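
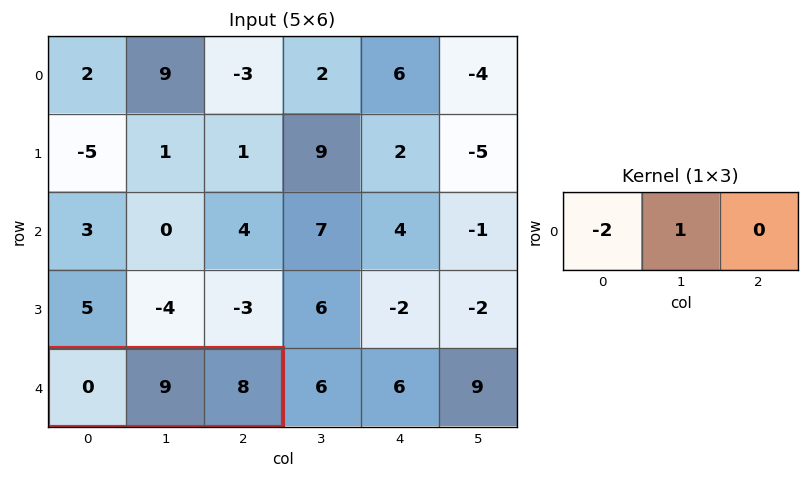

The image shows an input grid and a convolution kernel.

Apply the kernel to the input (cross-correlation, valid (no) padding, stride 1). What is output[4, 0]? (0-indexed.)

The receptive field on the input at this output position is [0 9 8]. Elementwise product with the kernel and sum: 0·-2 + 9·1.

9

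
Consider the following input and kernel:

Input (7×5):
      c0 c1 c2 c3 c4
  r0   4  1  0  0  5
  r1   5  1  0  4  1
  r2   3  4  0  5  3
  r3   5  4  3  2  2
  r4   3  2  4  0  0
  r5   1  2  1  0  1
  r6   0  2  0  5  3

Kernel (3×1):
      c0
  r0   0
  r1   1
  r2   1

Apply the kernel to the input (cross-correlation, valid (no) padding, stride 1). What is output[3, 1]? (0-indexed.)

The receptive field on the input at this output position is [4 / 2 / 2]. Elementwise product with the kernel and sum: 2·1 + 2·1.

4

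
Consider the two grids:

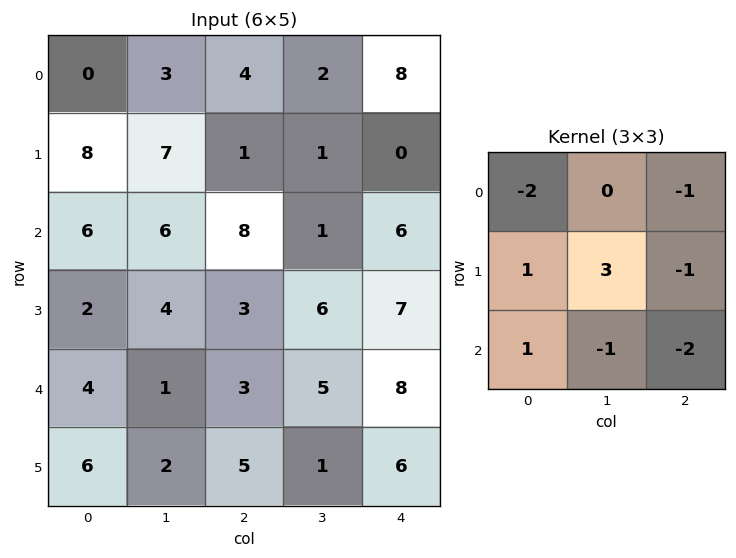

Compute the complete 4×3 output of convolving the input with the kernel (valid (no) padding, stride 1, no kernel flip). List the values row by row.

8 -3 -17
-9 3 -14
-12 -18 -26
-9 -14 -11

Output[0,0]: The receptive field on the input at this output position is [0 3 4 / 8 7 1 / 6 6 8]. Elementwise product with the kernel and sum: 0·-2 + 4·-1 + 8·1 + 7·3 + 1·-1 + 6·1 + 6·-1 + 8·-2.
Output[0,1]: The receptive field on the input at this output position is [3 4 2 / 7 1 1 / 6 8 1]. Elementwise product with the kernel and sum: 3·-2 + 2·-1 + 7·1 + 1·3 + 1·-1 + 6·1 + 8·-1 + 1·-2.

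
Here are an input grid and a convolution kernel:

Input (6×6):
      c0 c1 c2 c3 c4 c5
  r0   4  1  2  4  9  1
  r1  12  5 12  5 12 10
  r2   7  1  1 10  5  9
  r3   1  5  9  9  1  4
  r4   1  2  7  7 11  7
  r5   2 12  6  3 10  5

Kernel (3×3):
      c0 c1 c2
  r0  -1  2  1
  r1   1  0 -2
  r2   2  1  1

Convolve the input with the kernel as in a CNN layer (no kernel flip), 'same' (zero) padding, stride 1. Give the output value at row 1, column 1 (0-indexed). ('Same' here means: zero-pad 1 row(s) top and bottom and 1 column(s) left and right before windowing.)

4

The receptive field on the zero-padded input at this output position is [4 1 2 / 12 5 12 / 7 1 1]. Elementwise product with the kernel and sum: 4·-1 + 1·2 + 2·1 + 12·1 + 12·-2 + 7·2 + 1·1 + 1·1.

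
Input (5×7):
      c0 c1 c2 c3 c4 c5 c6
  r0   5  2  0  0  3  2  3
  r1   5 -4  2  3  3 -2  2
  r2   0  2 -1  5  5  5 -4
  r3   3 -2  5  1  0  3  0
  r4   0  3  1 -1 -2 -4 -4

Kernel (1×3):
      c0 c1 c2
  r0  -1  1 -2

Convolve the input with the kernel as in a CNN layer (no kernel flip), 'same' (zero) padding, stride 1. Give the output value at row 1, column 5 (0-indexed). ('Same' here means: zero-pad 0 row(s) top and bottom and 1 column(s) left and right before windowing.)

-9

The receptive field on the zero-padded input at this output position is [3 -2 2]. Elementwise product with the kernel and sum: 3·-1 + -2·1 + 2·-2.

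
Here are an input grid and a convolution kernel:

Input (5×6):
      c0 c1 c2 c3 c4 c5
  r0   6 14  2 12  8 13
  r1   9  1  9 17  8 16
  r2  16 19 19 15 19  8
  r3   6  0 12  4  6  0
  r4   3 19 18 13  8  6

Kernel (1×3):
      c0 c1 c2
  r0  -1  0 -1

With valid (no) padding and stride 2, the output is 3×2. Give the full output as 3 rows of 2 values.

Output[0,0]: The receptive field on the input at this output position is [6 14 2]. Elementwise product with the kernel and sum: 6·-1 + 2·-1.

-8 -10
-35 -38
-21 -26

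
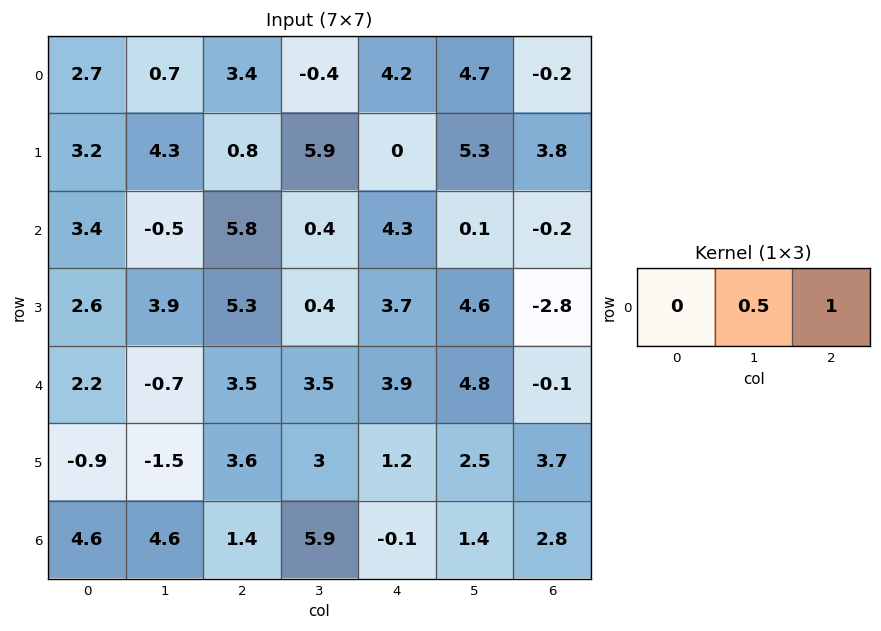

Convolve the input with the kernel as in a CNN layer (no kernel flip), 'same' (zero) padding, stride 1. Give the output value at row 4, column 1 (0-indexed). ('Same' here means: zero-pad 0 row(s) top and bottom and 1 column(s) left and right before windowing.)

3.15

The receptive field on the zero-padded input at this output position is [2.2 -0.7 3.5]. Elementwise product with the kernel and sum: -0.7·0.5 + 3.5·1.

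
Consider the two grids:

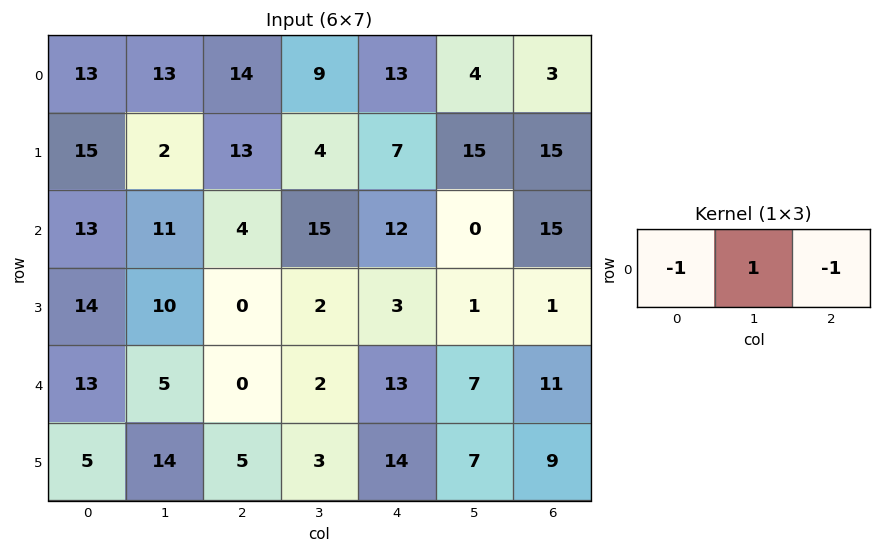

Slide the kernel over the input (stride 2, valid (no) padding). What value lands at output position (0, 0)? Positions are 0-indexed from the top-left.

-14

The receptive field on the input at this output position is [13 13 14]. Elementwise product with the kernel and sum: 13·-1 + 13·1 + 14·-1.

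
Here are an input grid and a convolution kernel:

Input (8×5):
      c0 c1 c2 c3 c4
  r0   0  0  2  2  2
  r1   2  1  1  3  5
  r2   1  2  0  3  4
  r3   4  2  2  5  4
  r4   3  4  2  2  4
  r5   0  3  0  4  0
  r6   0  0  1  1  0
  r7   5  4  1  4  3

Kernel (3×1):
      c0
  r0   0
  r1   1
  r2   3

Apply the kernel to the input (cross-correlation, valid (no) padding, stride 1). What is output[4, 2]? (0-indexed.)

The receptive field on the input at this output position is [2 / 0 / 1]. Elementwise product with the kernel and sum: 0·1 + 1·3.

3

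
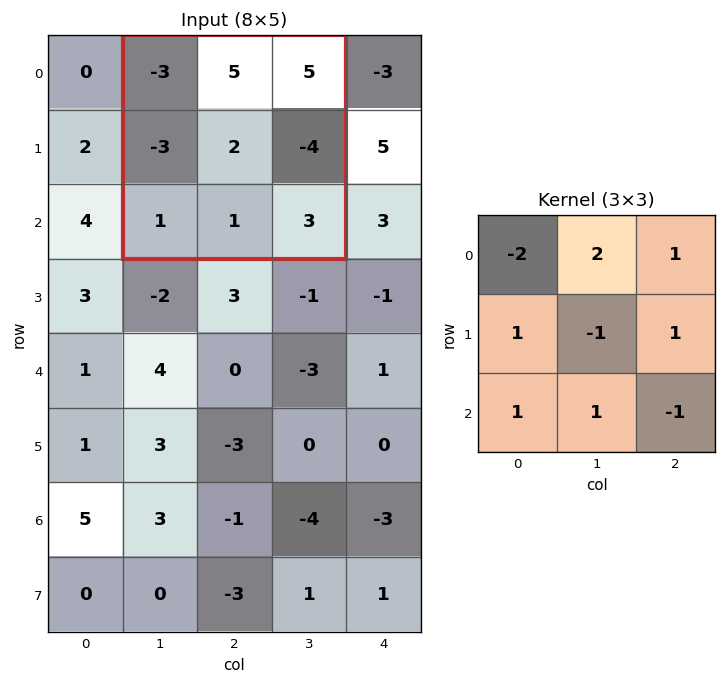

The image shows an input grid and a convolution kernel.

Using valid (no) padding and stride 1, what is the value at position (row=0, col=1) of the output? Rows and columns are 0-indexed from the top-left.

The receptive field on the input at this output position is [-3 5 5 / -3 2 -4 / 1 1 3]. Elementwise product with the kernel and sum: -3·-2 + 5·2 + 5·1 + -3·1 + 2·-1 + -4·1 + 1·1 + 1·1 + 3·-1.

11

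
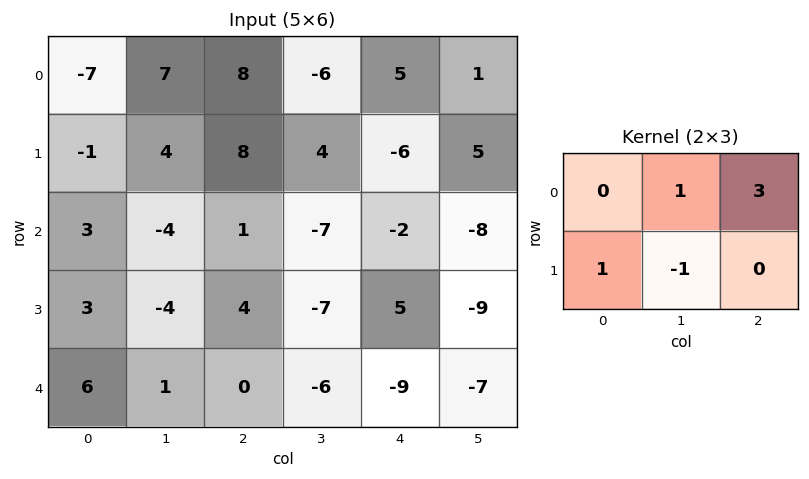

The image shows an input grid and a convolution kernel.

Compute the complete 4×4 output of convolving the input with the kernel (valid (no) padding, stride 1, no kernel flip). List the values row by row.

Output[0,0]: The receptive field on the input at this output position is [-7 7 8 / -1 4 8]. Elementwise product with the kernel and sum: 7·1 + 8·3 + -1·1 + 4·-1.
Output[0,1]: The receptive field on the input at this output position is [7 8 -6 / 4 8 4]. Elementwise product with the kernel and sum: 8·1 + -6·3 + 4·1 + 8·-1.

26 -14 13 18
35 15 -6 4
6 -28 -2 -38
13 -16 14 -19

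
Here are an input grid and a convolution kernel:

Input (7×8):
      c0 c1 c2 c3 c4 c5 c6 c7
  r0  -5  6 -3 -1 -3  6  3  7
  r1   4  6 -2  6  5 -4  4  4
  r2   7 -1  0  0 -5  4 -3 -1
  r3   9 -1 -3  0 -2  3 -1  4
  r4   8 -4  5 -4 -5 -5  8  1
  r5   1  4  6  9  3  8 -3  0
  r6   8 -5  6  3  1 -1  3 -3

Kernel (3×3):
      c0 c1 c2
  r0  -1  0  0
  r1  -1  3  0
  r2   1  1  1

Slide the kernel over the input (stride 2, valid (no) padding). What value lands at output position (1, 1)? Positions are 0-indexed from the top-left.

The receptive field on the input at this output position is [0 0 -5 / -3 0 -2 / 5 -4 -5]. Elementwise product with the kernel and sum: 0·-1 + -3·-1 + 0·3 + 5·1 + -4·1 + -5·1.

-1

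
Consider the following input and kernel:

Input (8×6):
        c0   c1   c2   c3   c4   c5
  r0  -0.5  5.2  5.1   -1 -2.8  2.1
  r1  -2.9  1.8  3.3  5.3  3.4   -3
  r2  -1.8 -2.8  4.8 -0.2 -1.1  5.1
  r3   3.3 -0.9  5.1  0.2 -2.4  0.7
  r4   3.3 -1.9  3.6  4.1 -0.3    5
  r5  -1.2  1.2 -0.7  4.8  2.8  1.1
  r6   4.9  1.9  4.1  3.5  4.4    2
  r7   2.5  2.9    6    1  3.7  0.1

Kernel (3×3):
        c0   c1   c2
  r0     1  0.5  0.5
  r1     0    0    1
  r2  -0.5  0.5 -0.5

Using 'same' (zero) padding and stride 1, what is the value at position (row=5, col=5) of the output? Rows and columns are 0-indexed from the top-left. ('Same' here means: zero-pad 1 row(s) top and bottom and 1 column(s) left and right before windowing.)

The receptive field on the zero-padded input at this output position is [-0.3 5 0 / 2.8 1.1 0 / 4.4 2 0]. Elementwise product with the kernel and sum: -0.3·1 + 5·0.5 + 0·0.5 + 0·1 + 4.4·-0.5 + 2·0.5 + 0·-0.5.

1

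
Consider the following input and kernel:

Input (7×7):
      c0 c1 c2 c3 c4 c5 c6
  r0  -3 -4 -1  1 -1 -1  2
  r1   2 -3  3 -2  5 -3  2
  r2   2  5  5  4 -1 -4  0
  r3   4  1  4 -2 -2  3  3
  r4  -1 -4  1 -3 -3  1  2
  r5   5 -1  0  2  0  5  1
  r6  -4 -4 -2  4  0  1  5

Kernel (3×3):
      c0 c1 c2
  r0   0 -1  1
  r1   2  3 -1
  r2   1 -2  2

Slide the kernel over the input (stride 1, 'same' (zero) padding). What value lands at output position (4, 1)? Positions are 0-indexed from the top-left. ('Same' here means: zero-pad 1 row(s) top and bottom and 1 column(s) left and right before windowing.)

The receptive field on the zero-padded input at this output position is [4 1 4 / -1 -4 1 / 5 -1 0]. Elementwise product with the kernel and sum: 1·-1 + 4·1 + -1·2 + -4·3 + 1·-1 + 5·1 + -1·-2 + 0·2.

-5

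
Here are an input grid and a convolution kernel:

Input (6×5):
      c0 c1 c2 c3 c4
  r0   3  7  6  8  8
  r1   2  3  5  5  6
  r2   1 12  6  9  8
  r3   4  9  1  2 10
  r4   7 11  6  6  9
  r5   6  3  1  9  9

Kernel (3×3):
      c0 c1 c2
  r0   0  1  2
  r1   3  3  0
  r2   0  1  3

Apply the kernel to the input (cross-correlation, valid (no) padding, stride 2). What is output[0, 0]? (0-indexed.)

The receptive field on the input at this output position is [3 7 6 / 2 3 5 / 1 12 6]. Elementwise product with the kernel and sum: 7·1 + 6·2 + 2·3 + 3·3 + 12·1 + 6·3.

64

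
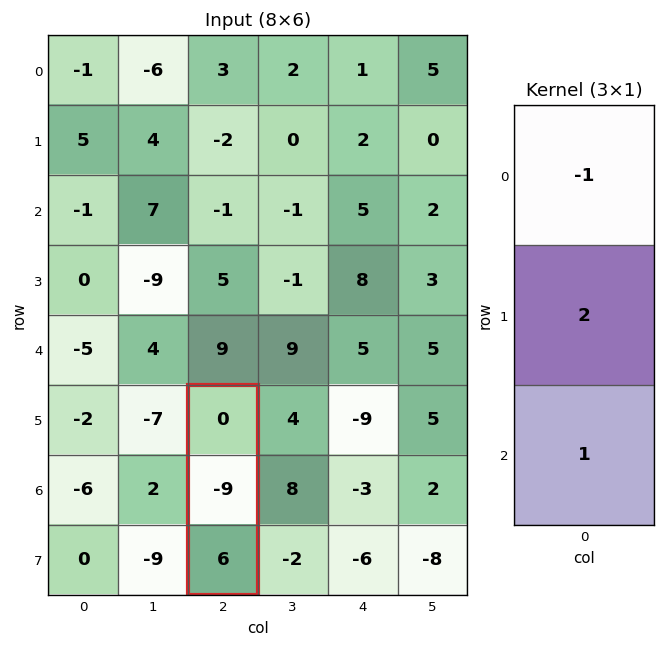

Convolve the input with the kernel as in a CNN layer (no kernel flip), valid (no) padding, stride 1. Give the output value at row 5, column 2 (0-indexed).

The receptive field on the input at this output position is [0 / -9 / 6]. Elementwise product with the kernel and sum: 0·-1 + -9·2 + 6·1.

-12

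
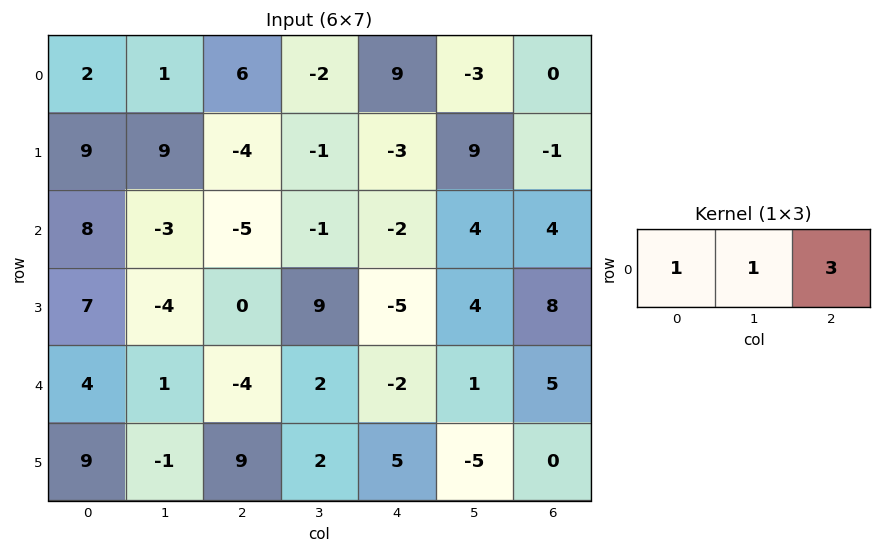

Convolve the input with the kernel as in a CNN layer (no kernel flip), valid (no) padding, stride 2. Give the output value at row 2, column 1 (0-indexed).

The receptive field on the input at this output position is [-4 2 -2]. Elementwise product with the kernel and sum: -4·1 + 2·1 + -2·3.

-8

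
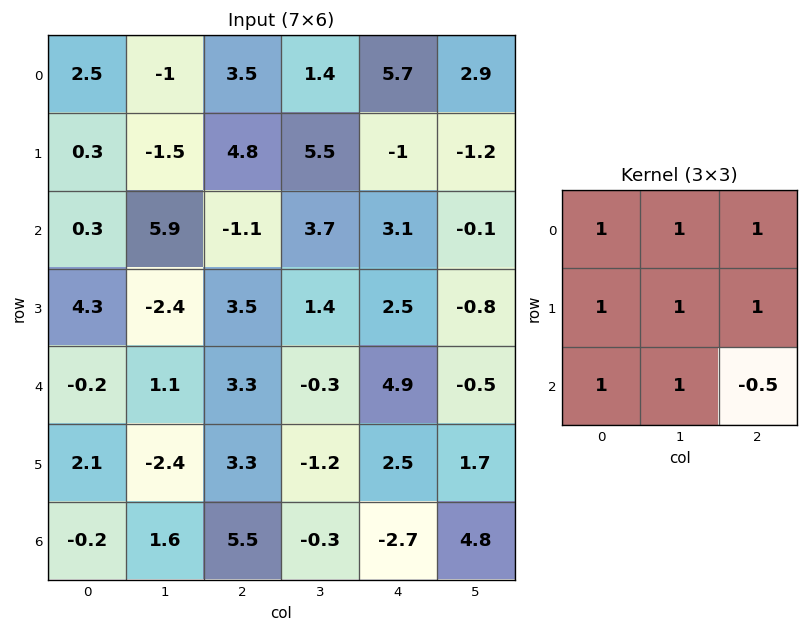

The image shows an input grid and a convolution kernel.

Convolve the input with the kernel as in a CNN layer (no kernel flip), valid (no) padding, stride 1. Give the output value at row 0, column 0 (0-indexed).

The receptive field on the input at this output position is [2.5 -1 3.5 / 0.3 -1.5 4.8 / 0.3 5.9 -1.1]. Elementwise product with the kernel and sum: 2.5·1 + -1·1 + 3.5·1 + 0.3·1 + -1.5·1 + 4.8·1 + 0.3·1 + 5.9·1 + -1.1·-0.5.

15.35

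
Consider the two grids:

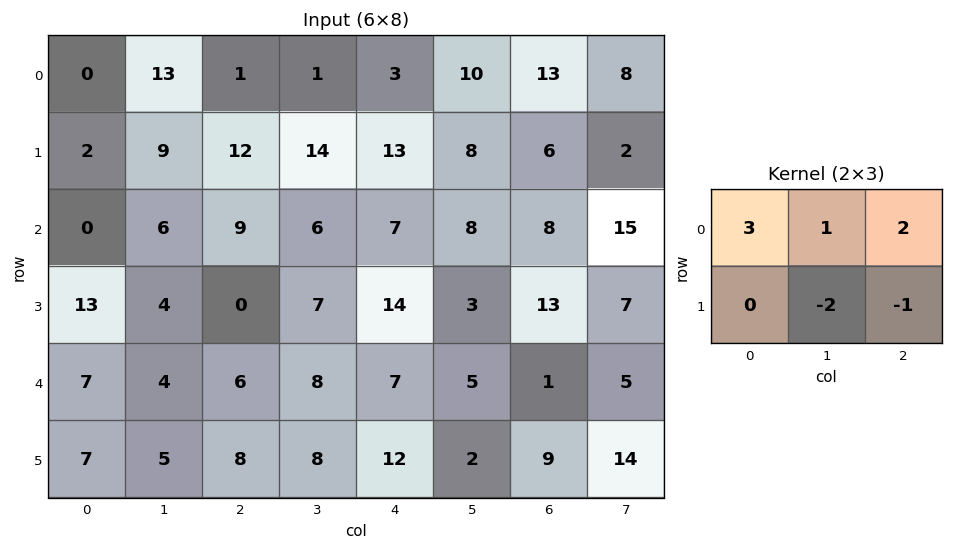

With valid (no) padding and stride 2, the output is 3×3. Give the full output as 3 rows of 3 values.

Output[0,0]: The receptive field on the input at this output position is [0 13 1 / 2 9 12]. Elementwise product with the kernel and sum: 0·3 + 13·1 + 1·2 + 9·-2 + 12·-1.
Output[0,1]: The receptive field on the input at this output position is [1 1 3 / 12 14 13]. Elementwise product with the kernel and sum: 1·3 + 1·1 + 3·2 + 14·-2 + 13·-1.

-15 -31 23
16 19 26
19 12 15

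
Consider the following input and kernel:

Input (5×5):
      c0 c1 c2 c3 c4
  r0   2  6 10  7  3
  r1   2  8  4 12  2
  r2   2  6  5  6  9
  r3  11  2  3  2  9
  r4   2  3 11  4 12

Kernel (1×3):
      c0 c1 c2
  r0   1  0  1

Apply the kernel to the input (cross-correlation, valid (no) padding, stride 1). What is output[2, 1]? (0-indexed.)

12

The receptive field on the input at this output position is [6 5 6]. Elementwise product with the kernel and sum: 6·1 + 6·1.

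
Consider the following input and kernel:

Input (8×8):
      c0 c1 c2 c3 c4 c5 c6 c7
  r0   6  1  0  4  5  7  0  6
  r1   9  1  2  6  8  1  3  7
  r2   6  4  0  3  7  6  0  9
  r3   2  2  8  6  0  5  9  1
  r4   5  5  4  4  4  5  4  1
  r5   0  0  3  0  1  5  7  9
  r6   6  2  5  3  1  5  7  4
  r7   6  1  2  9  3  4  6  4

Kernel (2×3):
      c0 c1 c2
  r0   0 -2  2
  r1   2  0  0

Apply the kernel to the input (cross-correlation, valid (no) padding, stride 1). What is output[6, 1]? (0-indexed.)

-2

The receptive field on the input at this output position is [2 5 3 / 1 2 9]. Elementwise product with the kernel and sum: 5·-2 + 3·2 + 1·2.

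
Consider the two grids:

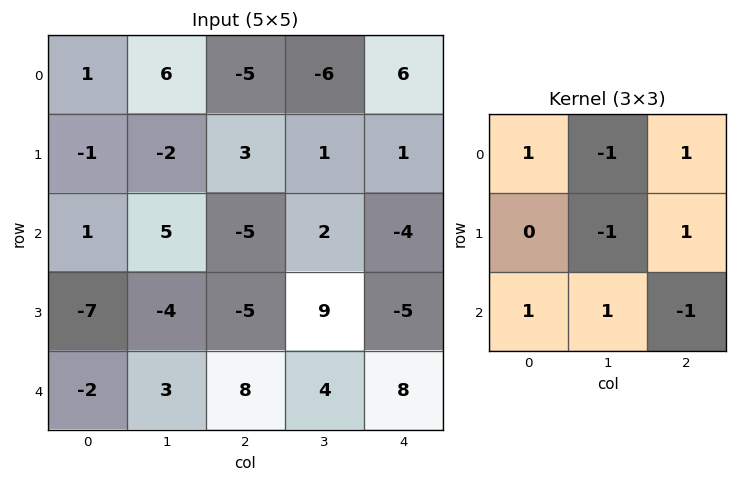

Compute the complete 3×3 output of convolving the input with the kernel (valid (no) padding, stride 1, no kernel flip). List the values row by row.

Output[0,0]: The receptive field on the input at this output position is [1 6 -5 / -1 -2 3 / 1 5 -5]. Elementwise product with the kernel and sum: 1·1 + 6·-1 + -5·1 + -2·-1 + 3·1 + 1·1 + 5·1 + -5·-1.
Output[0,1]: The receptive field on the input at this output position is [6 -5 -6 / -2 3 1 / 5 -5 2]. Elementwise product with the kernel and sum: 6·1 + -5·-1 + -6·1 + 3·-1 + 1·1 + 5·1 + -5·1 + 2·-1.

6 1 8
-12 -15 6
-17 33 -21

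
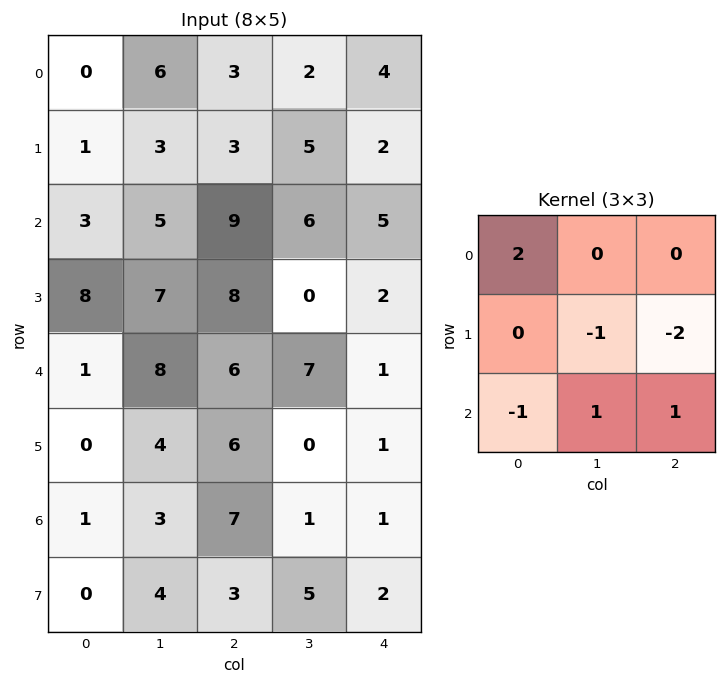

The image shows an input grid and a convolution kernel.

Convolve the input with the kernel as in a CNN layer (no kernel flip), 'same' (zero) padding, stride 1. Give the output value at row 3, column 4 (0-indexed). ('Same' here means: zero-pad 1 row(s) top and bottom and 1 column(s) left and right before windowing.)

The receptive field on the zero-padded input at this output position is [6 5 0 / 0 2 0 / 7 1 0]. Elementwise product with the kernel and sum: 6·2 + 2·-1 + 0·-2 + 7·-1 + 1·1 + 0·1.

4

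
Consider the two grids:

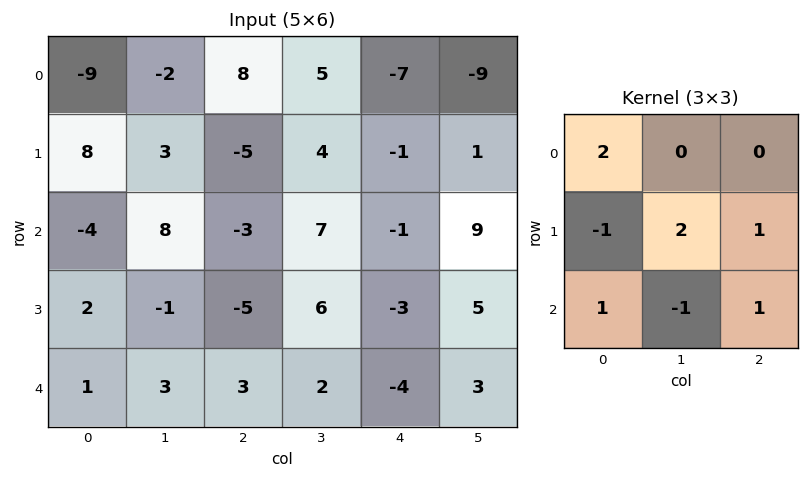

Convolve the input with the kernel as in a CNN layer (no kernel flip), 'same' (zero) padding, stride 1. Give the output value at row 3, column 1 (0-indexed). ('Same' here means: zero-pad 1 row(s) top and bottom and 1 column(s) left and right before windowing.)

-16

The receptive field on the zero-padded input at this output position is [-4 8 -3 / 2 -1 -5 / 1 3 3]. Elementwise product with the kernel and sum: -4·2 + 2·-1 + -1·2 + -5·1 + 1·1 + 3·-1 + 3·1.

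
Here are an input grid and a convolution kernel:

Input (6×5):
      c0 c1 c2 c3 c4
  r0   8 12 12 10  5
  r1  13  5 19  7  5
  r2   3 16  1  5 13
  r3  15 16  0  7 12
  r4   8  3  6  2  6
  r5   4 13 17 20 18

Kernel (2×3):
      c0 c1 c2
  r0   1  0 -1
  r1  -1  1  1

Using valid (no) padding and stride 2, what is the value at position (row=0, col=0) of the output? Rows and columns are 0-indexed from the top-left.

The receptive field on the input at this output position is [8 12 12 / 13 5 19]. Elementwise product with the kernel and sum: 8·1 + 12·-1 + 13·-1 + 5·1 + 19·1.

7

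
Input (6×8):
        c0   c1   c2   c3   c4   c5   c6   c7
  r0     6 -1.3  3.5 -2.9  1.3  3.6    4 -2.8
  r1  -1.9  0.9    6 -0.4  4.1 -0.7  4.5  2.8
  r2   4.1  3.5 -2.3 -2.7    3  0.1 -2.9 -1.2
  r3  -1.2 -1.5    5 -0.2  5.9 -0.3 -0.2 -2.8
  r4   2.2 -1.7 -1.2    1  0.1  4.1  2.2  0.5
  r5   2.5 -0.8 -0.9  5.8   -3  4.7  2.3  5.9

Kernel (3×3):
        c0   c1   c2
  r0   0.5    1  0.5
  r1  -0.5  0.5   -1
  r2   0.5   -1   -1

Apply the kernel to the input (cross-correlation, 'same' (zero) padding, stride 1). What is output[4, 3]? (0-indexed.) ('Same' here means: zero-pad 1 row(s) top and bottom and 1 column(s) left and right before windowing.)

3

The receptive field on the zero-padded input at this output position is [5 -0.2 5.9 / -1.2 1 0.1 / -0.9 5.8 -3]. Elementwise product with the kernel and sum: 5·0.5 + -0.2·1 + 5.9·0.5 + -1.2·-0.5 + 1·0.5 + 0.1·-1 + -0.9·0.5 + 5.8·-1 + -3·-1.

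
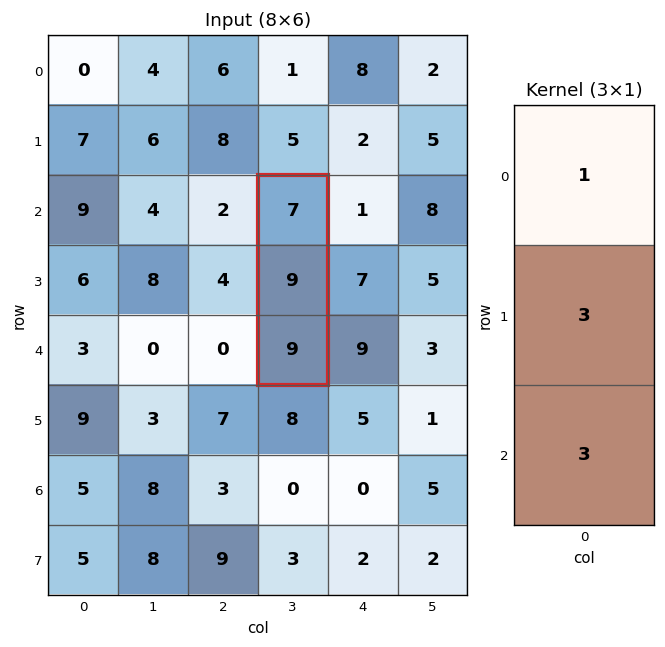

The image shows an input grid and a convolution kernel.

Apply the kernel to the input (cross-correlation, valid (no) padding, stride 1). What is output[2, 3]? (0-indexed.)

61

The receptive field on the input at this output position is [7 / 9 / 9]. Elementwise product with the kernel and sum: 7·1 + 9·3 + 9·3.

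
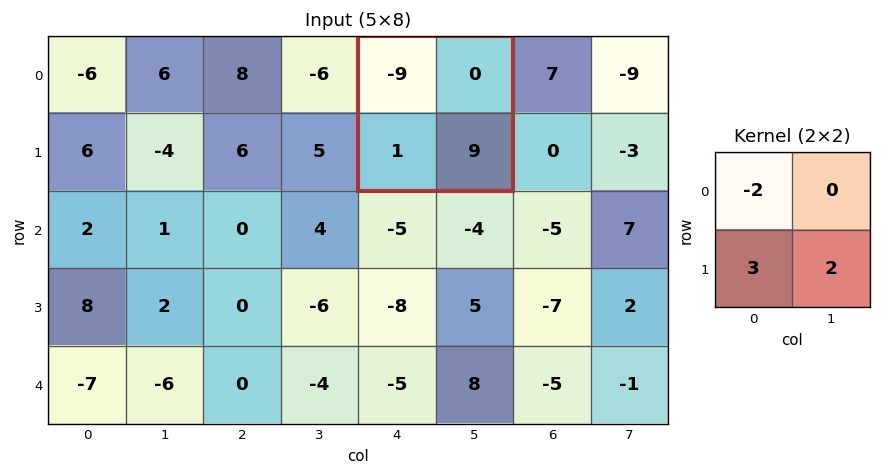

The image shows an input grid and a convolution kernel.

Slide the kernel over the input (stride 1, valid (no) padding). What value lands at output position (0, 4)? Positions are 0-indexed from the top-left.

The receptive field on the input at this output position is [-9 0 / 1 9]. Elementwise product with the kernel and sum: -9·-2 + 1·3 + 9·2.

39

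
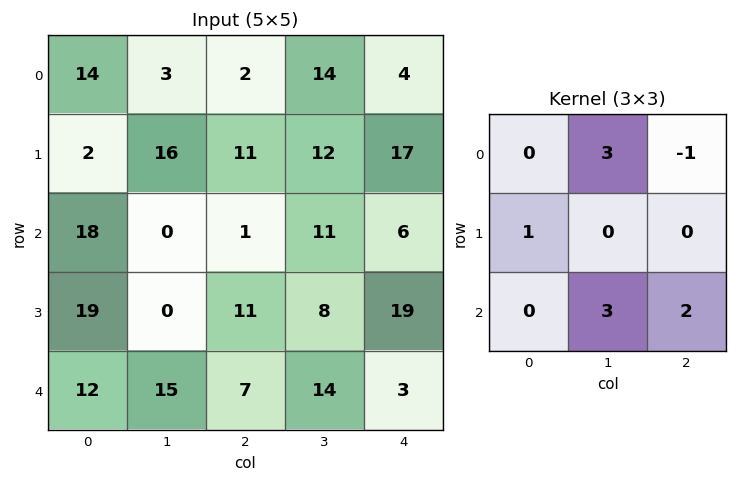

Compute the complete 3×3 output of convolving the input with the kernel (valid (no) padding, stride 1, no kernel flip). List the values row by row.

11 33 94
77 70 82
77 41 86

Output[0,0]: The receptive field on the input at this output position is [14 3 2 / 2 16 11 / 18 0 1]. Elementwise product with the kernel and sum: 3·3 + 2·-1 + 2·1 + 0·3 + 1·2.
Output[0,1]: The receptive field on the input at this output position is [3 2 14 / 16 11 12 / 0 1 11]. Elementwise product with the kernel and sum: 2·3 + 14·-1 + 16·1 + 1·3 + 11·2.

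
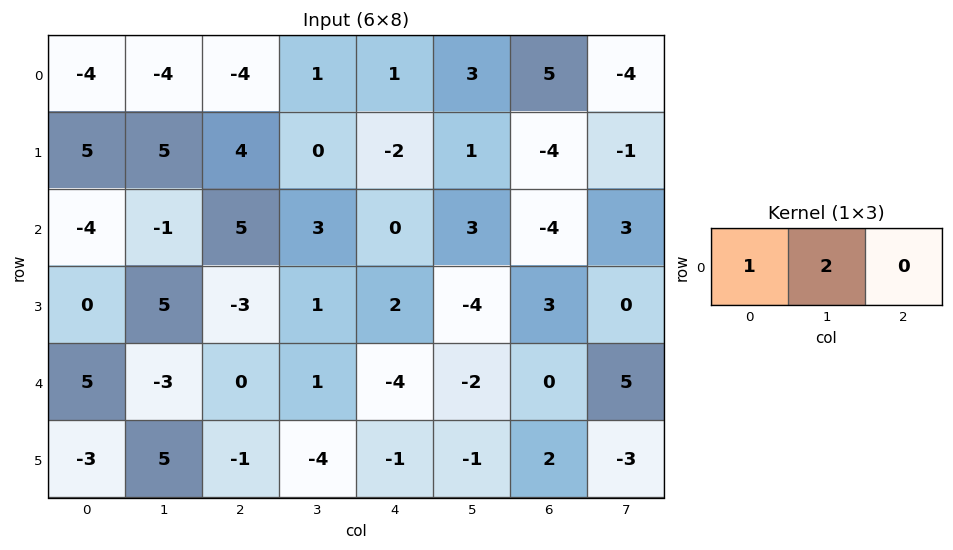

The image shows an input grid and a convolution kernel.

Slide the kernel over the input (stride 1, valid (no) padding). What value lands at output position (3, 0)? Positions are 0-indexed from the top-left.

10

The receptive field on the input at this output position is [0 5 -3]. Elementwise product with the kernel and sum: 0·1 + 5·2.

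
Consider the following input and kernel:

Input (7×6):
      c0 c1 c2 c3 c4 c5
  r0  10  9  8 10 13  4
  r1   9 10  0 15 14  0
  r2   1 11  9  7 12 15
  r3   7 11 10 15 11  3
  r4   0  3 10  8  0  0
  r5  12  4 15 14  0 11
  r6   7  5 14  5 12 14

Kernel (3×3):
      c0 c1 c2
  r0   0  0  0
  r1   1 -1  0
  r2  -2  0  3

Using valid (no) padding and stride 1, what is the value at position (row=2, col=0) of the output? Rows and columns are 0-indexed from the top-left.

26

The receptive field on the input at this output position is [1 11 9 / 7 11 10 / 0 3 10]. Elementwise product with the kernel and sum: 7·1 + 11·-1 + 0·-2 + 10·3.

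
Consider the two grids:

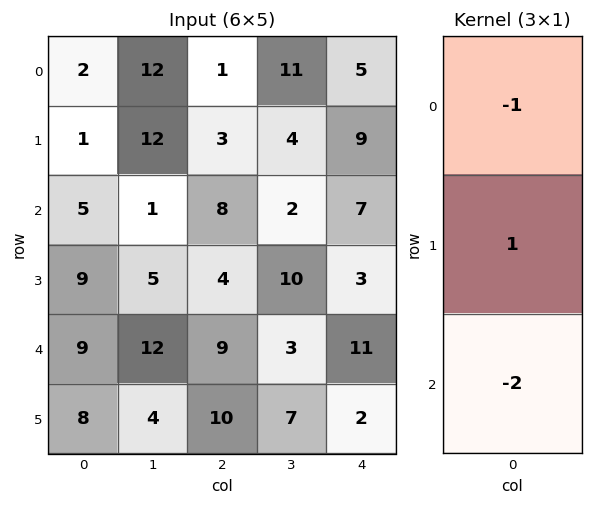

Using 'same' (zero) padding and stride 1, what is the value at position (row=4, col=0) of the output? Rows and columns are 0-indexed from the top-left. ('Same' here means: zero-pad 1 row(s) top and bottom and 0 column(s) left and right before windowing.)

-16

The receptive field on the zero-padded input at this output position is [9 / 9 / 8]. Elementwise product with the kernel and sum: 9·-1 + 9·1 + 8·-2.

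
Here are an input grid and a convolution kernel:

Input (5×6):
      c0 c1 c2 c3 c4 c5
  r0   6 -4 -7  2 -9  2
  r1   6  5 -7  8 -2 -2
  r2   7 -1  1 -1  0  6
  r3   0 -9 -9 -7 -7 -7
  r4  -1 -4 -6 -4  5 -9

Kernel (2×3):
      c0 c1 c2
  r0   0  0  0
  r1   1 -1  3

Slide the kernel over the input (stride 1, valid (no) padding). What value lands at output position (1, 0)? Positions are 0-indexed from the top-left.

The receptive field on the input at this output position is [6 5 -7 / 7 -1 1]. Elementwise product with the kernel and sum: 7·1 + -1·-1 + 1·3.

11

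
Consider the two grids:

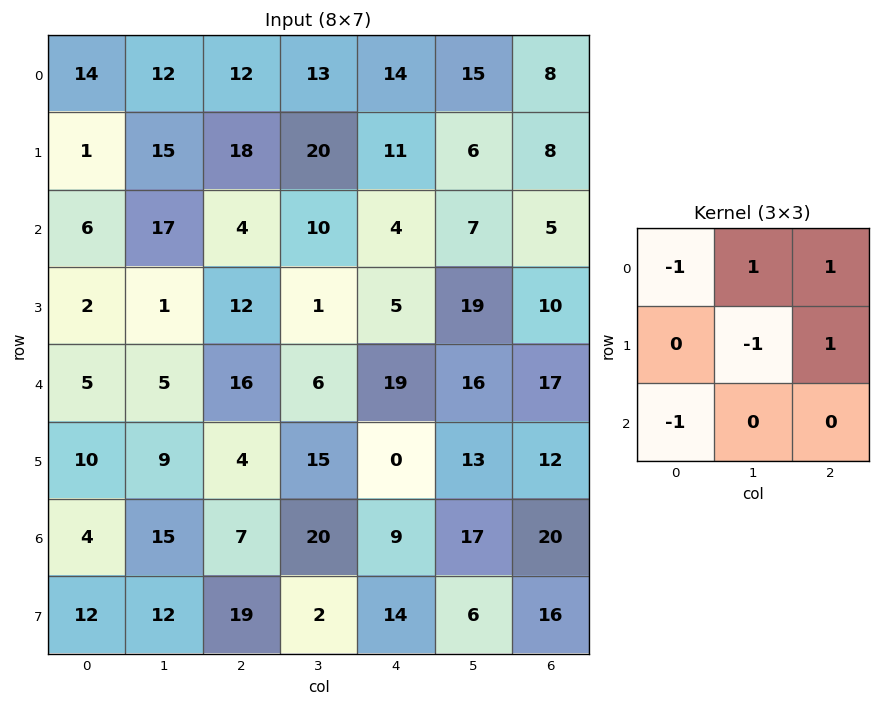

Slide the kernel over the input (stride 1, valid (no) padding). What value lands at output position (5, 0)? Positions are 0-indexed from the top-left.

-17

The receptive field on the input at this output position is [10 9 4 / 4 15 7 / 12 12 19]. Elementwise product with the kernel and sum: 10·-1 + 9·1 + 4·1 + 15·-1 + 7·1 + 12·-1.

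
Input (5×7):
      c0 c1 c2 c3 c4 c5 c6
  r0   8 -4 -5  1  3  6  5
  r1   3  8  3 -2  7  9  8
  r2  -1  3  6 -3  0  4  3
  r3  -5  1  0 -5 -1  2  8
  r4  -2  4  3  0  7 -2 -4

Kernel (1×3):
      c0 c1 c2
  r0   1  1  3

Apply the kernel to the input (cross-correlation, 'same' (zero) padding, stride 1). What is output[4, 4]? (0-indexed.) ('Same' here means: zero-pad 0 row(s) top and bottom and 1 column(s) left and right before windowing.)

The receptive field on the zero-padded input at this output position is [0 7 -2]. Elementwise product with the kernel and sum: 0·1 + 7·1 + -2·3.

1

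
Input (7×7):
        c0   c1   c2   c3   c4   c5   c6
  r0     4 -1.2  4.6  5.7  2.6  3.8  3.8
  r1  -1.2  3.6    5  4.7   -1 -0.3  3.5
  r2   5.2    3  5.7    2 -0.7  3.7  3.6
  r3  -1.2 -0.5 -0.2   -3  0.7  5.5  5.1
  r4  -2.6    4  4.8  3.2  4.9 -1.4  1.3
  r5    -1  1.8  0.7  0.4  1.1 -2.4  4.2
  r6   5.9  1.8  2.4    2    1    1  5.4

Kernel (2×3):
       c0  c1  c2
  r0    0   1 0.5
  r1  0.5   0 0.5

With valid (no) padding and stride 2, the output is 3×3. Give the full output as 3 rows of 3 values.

3 9 6.95
5.15 1.9 8.4
6.25 6.55 1.9

Output[0,0]: The receptive field on the input at this output position is [4 -1.2 4.6 / -1.2 3.6 5]. Elementwise product with the kernel and sum: -1.2·1 + 4.6·0.5 + -1.2·0.5 + 5·0.5.
Output[0,1]: The receptive field on the input at this output position is [4.6 5.7 2.6 / 5 4.7 -1]. Elementwise product with the kernel and sum: 5.7·1 + 2.6·0.5 + 5·0.5 + -1·0.5.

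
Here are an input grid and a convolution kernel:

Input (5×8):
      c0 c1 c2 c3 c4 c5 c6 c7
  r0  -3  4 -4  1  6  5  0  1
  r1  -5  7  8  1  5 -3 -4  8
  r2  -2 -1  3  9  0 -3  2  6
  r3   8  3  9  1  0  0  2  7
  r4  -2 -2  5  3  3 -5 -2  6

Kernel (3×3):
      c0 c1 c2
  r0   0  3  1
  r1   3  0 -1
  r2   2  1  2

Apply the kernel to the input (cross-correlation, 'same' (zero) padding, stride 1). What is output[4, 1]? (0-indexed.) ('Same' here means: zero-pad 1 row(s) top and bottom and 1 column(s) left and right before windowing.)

The receptive field on the zero-padded input at this output position is [8 3 9 / -2 -2 5 / 0 0 0]. Elementwise product with the kernel and sum: 3·3 + 9·1 + -2·3 + 5·-1 + 0·2 + 0·1 + 0·2.

7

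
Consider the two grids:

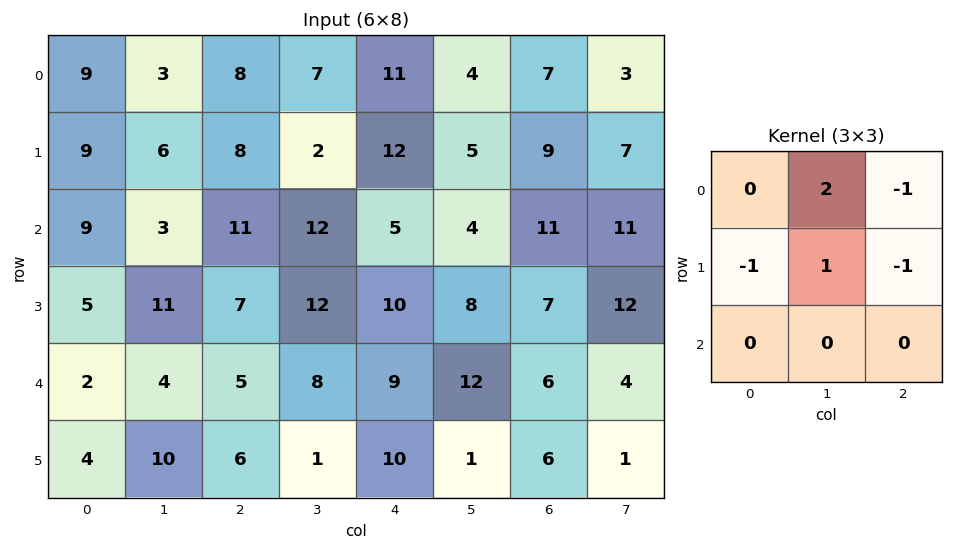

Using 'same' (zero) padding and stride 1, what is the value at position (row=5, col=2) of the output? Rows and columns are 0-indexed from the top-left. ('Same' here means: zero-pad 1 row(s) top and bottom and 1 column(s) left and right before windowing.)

-3

The receptive field on the zero-padded input at this output position is [4 5 8 / 10 6 1 / 0 0 0]. Elementwise product with the kernel and sum: 5·2 + 8·-1 + 10·-1 + 6·1 + 1·-1.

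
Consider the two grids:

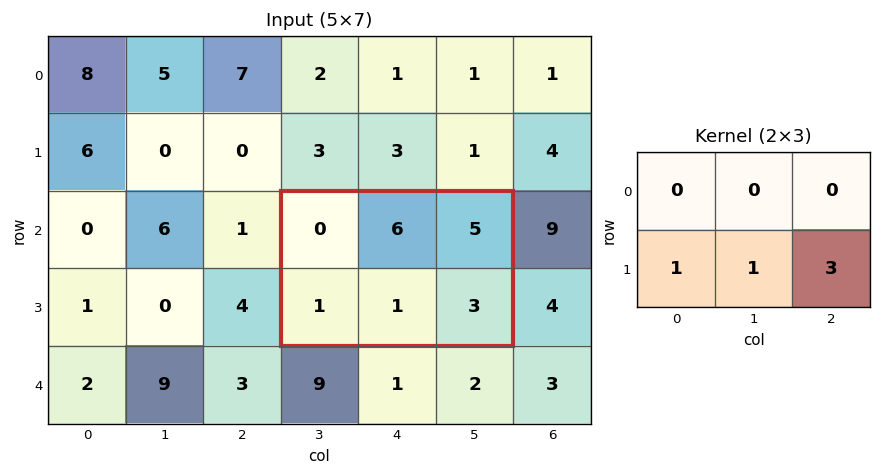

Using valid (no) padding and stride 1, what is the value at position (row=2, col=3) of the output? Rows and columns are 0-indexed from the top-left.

The receptive field on the input at this output position is [0 6 5 / 1 1 3]. Elementwise product with the kernel and sum: 1·1 + 1·1 + 3·3.

11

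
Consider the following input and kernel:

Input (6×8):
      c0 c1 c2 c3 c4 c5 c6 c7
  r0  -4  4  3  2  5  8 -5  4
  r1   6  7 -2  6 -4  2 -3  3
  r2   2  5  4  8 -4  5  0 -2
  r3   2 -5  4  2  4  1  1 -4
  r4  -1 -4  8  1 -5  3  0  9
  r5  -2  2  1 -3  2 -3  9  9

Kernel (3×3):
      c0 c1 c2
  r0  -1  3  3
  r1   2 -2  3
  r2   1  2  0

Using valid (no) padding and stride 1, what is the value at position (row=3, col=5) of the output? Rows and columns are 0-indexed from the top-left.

The receptive field on the input at this output position is [1 1 -4 / 3 0 9 / -3 9 9]. Elementwise product with the kernel and sum: 1·-1 + 1·3 + -4·3 + 3·2 + 0·-2 + 9·3 + -3·1 + 9·2.

38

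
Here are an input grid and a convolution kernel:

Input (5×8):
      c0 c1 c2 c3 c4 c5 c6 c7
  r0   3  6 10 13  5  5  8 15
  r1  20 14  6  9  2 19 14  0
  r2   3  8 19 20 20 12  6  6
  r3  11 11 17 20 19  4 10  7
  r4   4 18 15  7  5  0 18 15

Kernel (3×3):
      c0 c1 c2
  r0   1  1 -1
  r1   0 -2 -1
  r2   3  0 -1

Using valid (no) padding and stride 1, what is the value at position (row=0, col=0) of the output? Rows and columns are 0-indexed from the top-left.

-45

The receptive field on the input at this output position is [3 6 10 / 20 14 6 / 3 8 19]. Elementwise product with the kernel and sum: 3·1 + 6·1 + 10·-1 + 14·-2 + 6·-1 + 3·3 + 19·-1.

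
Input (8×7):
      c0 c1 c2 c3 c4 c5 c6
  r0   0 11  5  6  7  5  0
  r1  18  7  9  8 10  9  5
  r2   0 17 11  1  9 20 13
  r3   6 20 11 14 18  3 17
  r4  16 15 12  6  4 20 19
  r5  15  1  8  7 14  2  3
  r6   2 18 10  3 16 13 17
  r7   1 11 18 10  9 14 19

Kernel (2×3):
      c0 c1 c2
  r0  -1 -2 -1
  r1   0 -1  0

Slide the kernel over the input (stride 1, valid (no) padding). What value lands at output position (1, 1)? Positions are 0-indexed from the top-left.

-44

The receptive field on the input at this output position is [7 9 8 / 17 11 1]. Elementwise product with the kernel and sum: 7·-1 + 9·-2 + 8·-1 + 11·-1.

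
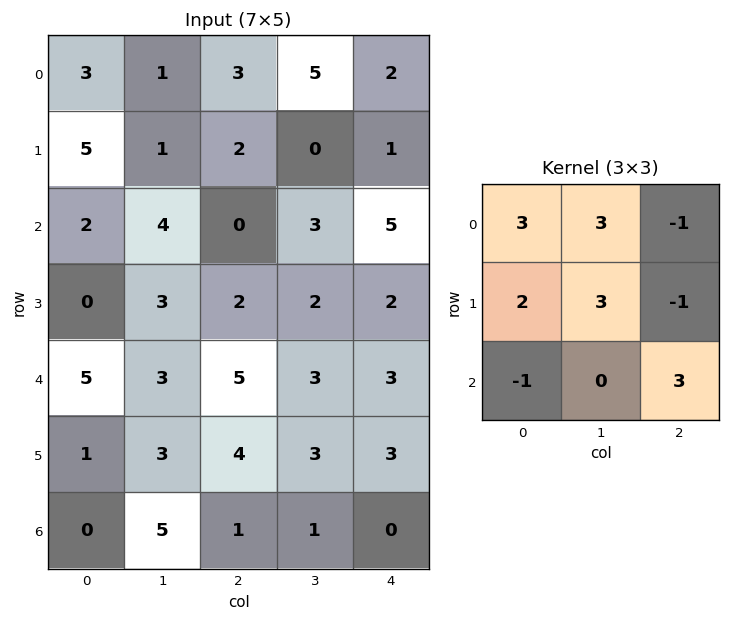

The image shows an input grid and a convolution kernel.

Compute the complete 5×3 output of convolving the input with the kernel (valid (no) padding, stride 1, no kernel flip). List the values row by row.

Output[0,0]: The receptive field on the input at this output position is [3 1 3 / 5 1 2 / 2 4 0]. Elementwise product with the kernel and sum: 3·3 + 1·3 + 3·-1 + 5·2 + 1·3 + 2·-1 + 2·-1 + 0·3.
Output[0,1]: The receptive field on the input at this output position is [1 3 5 / 1 2 0 / 4 0 3]. Elementwise product with the kernel and sum: 1·3 + 3·3 + 5·-1 + 1·2 + 2·3 + 0·-1 + 4·-1 + 3·3.

18 20 40
38 17 13
35 25 16
32 37 31
29 34 34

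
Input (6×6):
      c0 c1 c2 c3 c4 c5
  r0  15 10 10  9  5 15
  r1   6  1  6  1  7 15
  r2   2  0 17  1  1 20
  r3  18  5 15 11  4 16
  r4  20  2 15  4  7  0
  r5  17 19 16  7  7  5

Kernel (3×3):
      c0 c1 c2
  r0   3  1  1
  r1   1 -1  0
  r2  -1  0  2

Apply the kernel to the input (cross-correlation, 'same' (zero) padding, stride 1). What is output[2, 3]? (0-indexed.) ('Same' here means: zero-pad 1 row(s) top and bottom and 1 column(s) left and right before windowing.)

The receptive field on the zero-padded input at this output position is [6 1 7 / 17 1 1 / 15 11 4]. Elementwise product with the kernel and sum: 6·3 + 1·1 + 7·1 + 17·1 + 1·-1 + 15·-1 + 4·2.

35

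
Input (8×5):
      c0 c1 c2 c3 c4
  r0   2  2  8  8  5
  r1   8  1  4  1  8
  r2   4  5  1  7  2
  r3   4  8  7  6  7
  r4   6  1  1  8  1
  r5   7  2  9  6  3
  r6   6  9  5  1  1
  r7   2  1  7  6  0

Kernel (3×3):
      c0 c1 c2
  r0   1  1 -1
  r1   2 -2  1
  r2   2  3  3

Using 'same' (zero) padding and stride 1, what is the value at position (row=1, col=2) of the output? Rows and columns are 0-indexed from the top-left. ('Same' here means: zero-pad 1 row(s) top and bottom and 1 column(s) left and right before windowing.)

31

The receptive field on the zero-padded input at this output position is [2 8 8 / 1 4 1 / 5 1 7]. Elementwise product with the kernel and sum: 2·1 + 8·1 + 8·-1 + 1·2 + 4·-2 + 1·1 + 5·2 + 1·3 + 7·3.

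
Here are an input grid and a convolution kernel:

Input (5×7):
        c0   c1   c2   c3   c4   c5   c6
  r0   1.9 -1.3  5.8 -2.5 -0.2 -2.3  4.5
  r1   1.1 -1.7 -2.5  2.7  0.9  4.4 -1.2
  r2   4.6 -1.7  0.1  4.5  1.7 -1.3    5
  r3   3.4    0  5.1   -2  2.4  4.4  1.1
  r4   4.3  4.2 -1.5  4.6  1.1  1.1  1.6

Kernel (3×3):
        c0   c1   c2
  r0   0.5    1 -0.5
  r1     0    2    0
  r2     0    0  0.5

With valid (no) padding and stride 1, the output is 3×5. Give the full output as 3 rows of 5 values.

Output[0,0]: The receptive field on the input at this output position is [1.9 -1.3 5.8 / 1.1 -1.7 -2.5 / 4.6 -1.7 0.1]. Elementwise product with the kernel and sum: 1.9·0.5 + -1.3·1 + 5.8·-0.5 + -1.7·2 + 0.1·0.5.
Output[0,1]: The receptive field on the input at this output position is [-1.3 5.8 -2.5 / -1.7 -2.5 2.7 / -1.7 0.1 4.5]. Elementwise product with the kernel and sum: -1.3·0.5 + 5.8·1 + -2.5·-0.5 + -2.5·2 + 4.5·0.5.

-6.6 3.65 6.75 0.85 6.65
-0.75 -5.5 11.2 5.65 3.4
-0.2 9.5 0.25 9.95 6.65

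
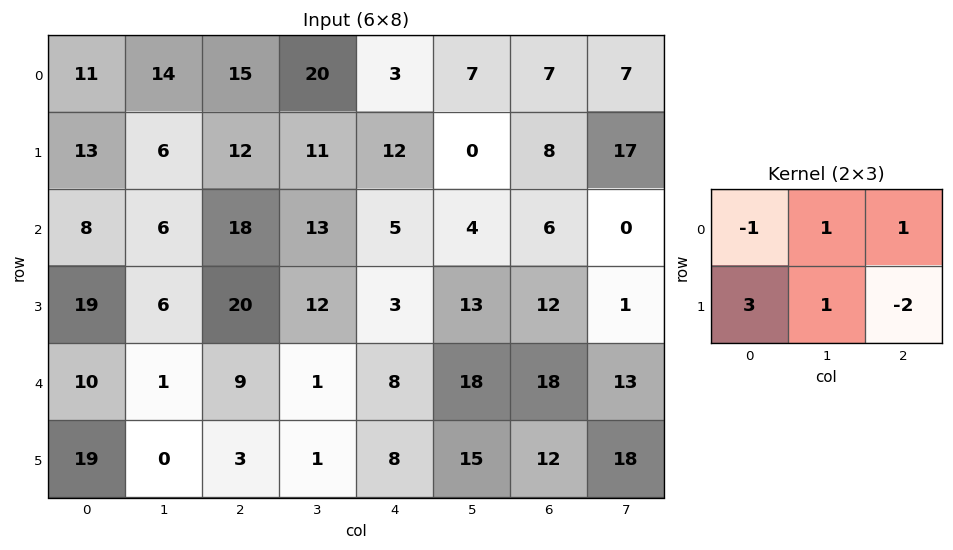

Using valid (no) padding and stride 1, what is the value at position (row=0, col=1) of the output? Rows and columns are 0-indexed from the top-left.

29

The receptive field on the input at this output position is [14 15 20 / 6 12 11]. Elementwise product with the kernel and sum: 14·-1 + 15·1 + 20·1 + 6·3 + 12·1 + 11·-2.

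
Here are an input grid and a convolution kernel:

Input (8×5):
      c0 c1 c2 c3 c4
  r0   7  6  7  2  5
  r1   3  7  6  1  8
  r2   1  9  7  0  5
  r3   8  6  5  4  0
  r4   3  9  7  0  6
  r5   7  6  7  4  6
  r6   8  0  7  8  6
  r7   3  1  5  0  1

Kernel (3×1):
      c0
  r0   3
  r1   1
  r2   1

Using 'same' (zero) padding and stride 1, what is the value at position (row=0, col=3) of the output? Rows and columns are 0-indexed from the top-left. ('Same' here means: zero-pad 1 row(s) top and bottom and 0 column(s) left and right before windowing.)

3

The receptive field on the zero-padded input at this output position is [0 / 2 / 1]. Elementwise product with the kernel and sum: 0·3 + 2·1 + 1·1.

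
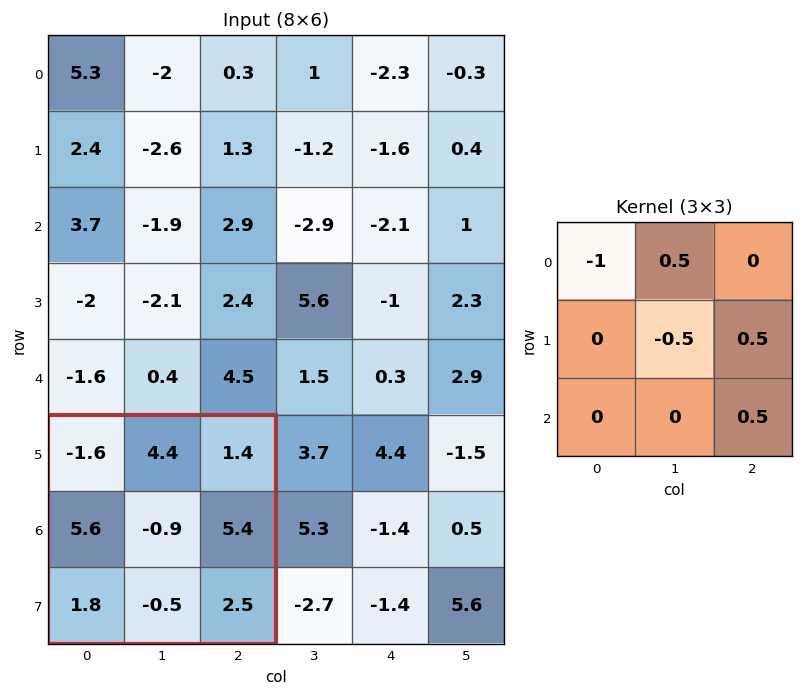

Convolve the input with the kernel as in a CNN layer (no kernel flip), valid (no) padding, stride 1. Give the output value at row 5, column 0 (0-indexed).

8.2

The receptive field on the input at this output position is [-1.6 4.4 1.4 / 5.6 -0.9 5.4 / 1.8 -0.5 2.5]. Elementwise product with the kernel and sum: -1.6·-1 + 4.4·0.5 + -0.9·-0.5 + 5.4·0.5 + 2.5·0.5.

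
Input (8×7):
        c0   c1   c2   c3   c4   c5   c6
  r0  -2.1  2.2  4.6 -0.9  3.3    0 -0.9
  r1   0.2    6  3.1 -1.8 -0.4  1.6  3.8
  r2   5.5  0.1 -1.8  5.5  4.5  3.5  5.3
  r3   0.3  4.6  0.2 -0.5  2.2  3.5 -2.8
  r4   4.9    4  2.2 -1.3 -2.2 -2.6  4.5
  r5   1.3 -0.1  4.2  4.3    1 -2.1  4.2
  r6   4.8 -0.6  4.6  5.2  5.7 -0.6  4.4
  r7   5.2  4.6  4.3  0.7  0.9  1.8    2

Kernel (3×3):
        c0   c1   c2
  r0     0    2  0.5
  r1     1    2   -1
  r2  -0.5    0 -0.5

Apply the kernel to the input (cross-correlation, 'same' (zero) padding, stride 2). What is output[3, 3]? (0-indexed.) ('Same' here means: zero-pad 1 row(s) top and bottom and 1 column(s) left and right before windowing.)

15.7

The receptive field on the zero-padded input at this output position is [-2.1 4.2 0 / -0.6 4.4 0 / 1.8 2 0]. Elementwise product with the kernel and sum: 4.2·2 + 0·0.5 + -0.6·1 + 4.4·2 + 0·-1 + 1.8·-0.5 + 0·-0.5.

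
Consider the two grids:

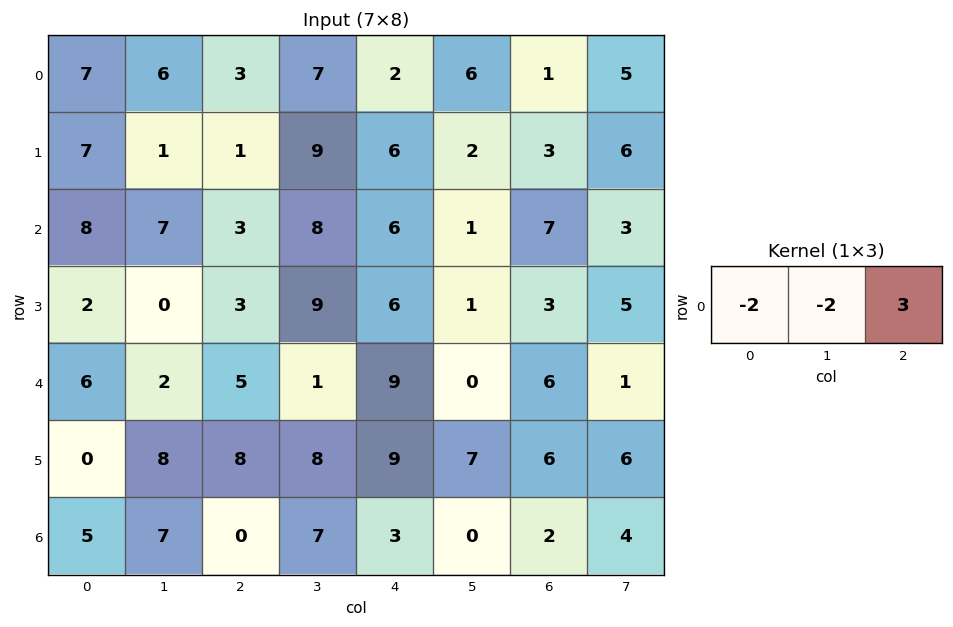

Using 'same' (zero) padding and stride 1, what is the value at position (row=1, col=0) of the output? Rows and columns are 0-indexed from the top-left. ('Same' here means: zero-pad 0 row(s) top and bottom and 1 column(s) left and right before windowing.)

-11

The receptive field on the zero-padded input at this output position is [0 7 1]. Elementwise product with the kernel and sum: 0·-2 + 7·-2 + 1·3.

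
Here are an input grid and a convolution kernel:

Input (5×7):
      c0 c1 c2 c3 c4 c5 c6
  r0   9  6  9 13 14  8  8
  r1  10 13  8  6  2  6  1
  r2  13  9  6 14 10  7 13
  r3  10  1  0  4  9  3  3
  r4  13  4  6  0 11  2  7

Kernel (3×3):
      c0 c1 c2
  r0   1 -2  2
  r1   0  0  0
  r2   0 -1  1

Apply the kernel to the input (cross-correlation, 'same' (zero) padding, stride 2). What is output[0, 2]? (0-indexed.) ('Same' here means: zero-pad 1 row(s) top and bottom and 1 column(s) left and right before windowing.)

4

The receptive field on the zero-padded input at this output position is [0 0 0 / 13 14 8 / 6 2 6]. Elementwise product with the kernel and sum: 0·1 + 0·-2 + 0·2 + 2·-1 + 6·1.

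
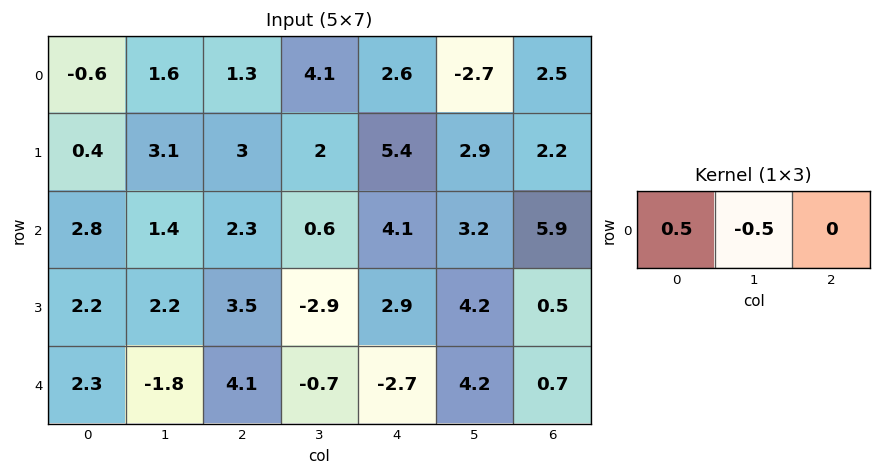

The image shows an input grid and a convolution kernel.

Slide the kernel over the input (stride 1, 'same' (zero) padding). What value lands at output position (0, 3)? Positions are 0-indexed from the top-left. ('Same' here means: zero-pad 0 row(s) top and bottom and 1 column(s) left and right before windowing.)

The receptive field on the zero-padded input at this output position is [1.3 4.1 2.6]. Elementwise product with the kernel and sum: 1.3·0.5 + 4.1·-0.5.

-1.4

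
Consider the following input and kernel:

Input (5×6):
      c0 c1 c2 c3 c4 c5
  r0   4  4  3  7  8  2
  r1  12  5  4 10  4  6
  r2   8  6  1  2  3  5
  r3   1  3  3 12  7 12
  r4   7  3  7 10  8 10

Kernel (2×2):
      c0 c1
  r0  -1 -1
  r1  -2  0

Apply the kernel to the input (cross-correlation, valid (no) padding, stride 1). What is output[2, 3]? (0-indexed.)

-29

The receptive field on the input at this output position is [2 3 / 12 7]. Elementwise product with the kernel and sum: 2·-1 + 3·-1 + 12·-2.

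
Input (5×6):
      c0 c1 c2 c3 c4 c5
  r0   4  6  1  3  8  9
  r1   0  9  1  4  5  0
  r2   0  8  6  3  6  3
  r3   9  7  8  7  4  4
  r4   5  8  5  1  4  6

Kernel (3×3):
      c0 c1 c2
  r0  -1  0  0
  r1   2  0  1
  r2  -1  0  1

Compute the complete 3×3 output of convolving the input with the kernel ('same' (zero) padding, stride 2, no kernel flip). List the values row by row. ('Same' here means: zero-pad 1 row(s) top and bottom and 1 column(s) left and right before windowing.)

Output[0,0]: The receptive field on the zero-padded input at this output position is [0 0 0 / 0 4 6 / 0 0 9]. Elementwise product with the kernel and sum: 0·-1 + 0·2 + 6·1 + 0·-1 + 9·1.

15 10 11
15 10 2
8 10 1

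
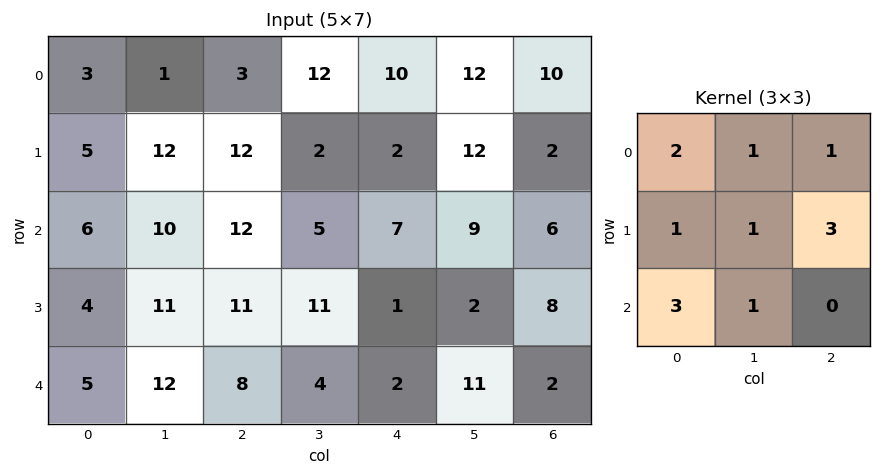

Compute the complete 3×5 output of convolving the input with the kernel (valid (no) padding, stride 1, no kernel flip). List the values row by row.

91 89 89 108 92
109 119 110 91 57
109 136 89 58 73

Output[0,0]: The receptive field on the input at this output position is [3 1 3 / 5 12 12 / 6 10 12]. Elementwise product with the kernel and sum: 3·2 + 1·1 + 3·1 + 5·1 + 12·1 + 12·3 + 6·3 + 10·1.
Output[0,1]: The receptive field on the input at this output position is [1 3 12 / 12 12 2 / 10 12 5]. Elementwise product with the kernel and sum: 1·2 + 3·1 + 12·1 + 12·1 + 12·1 + 2·3 + 10·3 + 12·1.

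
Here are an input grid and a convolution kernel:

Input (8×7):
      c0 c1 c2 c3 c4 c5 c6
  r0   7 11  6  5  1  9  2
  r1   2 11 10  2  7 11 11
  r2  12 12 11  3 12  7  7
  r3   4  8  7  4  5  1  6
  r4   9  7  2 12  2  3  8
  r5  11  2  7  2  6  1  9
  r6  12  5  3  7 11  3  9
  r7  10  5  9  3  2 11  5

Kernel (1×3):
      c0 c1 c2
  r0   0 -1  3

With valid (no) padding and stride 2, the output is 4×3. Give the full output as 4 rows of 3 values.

7 -2 -3
21 33 14
-1 -6 21
4 26 24

Output[0,0]: The receptive field on the input at this output position is [7 11 6]. Elementwise product with the kernel and sum: 11·-1 + 6·3.
Output[0,1]: The receptive field on the input at this output position is [6 5 1]. Elementwise product with the kernel and sum: 5·-1 + 1·3.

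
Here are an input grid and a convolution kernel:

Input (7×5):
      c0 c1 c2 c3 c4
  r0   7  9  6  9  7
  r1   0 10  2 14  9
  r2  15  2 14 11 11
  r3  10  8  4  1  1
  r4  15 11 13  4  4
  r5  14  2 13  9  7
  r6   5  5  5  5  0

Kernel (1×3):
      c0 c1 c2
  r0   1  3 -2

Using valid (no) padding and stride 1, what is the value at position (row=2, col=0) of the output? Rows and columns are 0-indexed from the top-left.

The receptive field on the input at this output position is [15 2 14]. Elementwise product with the kernel and sum: 15·1 + 2·3 + 14·-2.

-7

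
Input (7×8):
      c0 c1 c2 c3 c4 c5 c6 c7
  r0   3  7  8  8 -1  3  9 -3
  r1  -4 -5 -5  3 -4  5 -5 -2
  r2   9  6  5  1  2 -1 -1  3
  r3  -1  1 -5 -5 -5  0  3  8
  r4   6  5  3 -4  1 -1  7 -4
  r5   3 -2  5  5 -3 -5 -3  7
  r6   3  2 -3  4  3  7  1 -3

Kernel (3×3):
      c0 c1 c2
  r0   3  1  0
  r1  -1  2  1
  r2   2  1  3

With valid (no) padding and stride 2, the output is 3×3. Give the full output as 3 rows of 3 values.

Output[0,0]: The receptive field on the input at this output position is [3 7 8 / -4 -5 -5 / 9 6 5]. Elementwise product with the kernel and sum: 3·3 + 7·1 + -4·-1 + -5·2 + -5·1 + 9·2 + 6·1 + 5·3.

44 56 9
57 11 35
20 14 8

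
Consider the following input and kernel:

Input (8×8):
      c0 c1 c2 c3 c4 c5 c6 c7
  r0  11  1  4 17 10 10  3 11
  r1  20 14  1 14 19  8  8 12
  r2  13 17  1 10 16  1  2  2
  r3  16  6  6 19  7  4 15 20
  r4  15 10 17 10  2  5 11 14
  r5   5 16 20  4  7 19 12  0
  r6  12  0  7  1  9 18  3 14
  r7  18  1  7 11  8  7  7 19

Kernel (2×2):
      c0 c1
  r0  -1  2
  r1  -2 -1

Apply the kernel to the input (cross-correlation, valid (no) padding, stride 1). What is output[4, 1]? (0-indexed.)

The receptive field on the input at this output position is [10 17 / 16 20]. Elementwise product with the kernel and sum: 10·-1 + 17·2 + 16·-2 + 20·-1.

-28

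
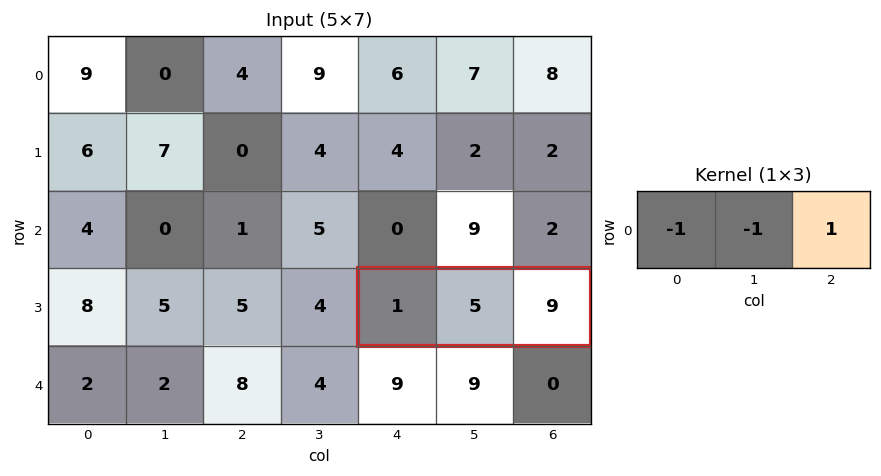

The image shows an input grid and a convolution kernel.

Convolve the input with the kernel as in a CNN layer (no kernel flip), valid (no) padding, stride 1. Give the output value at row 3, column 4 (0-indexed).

The receptive field on the input at this output position is [1 5 9]. Elementwise product with the kernel and sum: 1·-1 + 5·-1 + 9·1.

3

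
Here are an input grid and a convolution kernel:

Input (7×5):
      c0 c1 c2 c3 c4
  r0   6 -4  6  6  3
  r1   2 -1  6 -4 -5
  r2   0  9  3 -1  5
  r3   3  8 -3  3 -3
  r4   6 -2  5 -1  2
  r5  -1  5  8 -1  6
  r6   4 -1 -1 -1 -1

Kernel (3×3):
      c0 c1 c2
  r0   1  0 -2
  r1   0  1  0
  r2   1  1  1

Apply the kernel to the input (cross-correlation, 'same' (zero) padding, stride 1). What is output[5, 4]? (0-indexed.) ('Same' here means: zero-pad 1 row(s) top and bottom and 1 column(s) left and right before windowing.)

The receptive field on the zero-padded input at this output position is [-1 2 0 / -1 6 0 / -1 -1 0]. Elementwise product with the kernel and sum: -1·1 + 0·-2 + 6·1 + -1·1 + -1·1 + 0·1.

3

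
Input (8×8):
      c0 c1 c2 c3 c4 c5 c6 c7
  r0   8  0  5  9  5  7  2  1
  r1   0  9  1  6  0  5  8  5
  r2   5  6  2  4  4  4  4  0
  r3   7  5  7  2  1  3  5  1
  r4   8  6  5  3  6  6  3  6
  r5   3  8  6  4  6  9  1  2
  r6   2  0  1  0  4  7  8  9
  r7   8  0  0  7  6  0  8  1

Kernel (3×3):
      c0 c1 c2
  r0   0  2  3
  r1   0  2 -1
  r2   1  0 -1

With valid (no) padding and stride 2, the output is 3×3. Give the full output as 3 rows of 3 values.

35 43 22
24 22 24
38 23 34

Output[0,0]: The receptive field on the input at this output position is [8 0 5 / 0 9 1 / 5 6 2]. Elementwise product with the kernel and sum: 0·2 + 5·3 + 9·2 + 1·-1 + 5·1 + 2·-1.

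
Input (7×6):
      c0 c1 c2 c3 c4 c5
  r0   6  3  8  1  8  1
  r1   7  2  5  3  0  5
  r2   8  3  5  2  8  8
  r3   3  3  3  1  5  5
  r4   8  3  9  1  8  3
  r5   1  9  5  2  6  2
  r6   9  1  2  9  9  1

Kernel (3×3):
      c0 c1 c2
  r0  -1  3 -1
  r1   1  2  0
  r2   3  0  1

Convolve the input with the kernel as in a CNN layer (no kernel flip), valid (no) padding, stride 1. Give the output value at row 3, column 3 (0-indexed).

The receptive field on the input at this output position is [1 5 5 / 1 8 3 / 2 6 2]. Elementwise product with the kernel and sum: 1·-1 + 5·3 + 5·-1 + 1·1 + 8·2 + 2·3 + 2·1.

34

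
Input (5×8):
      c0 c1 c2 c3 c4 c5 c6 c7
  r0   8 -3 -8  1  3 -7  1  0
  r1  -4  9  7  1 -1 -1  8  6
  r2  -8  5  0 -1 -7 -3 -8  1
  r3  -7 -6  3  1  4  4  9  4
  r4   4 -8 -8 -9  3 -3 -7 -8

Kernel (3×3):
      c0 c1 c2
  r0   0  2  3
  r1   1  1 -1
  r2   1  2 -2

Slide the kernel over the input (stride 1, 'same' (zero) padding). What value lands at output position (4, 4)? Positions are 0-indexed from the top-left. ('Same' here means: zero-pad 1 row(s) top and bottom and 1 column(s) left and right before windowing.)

The receptive field on the zero-padded input at this output position is [1 4 4 / -9 3 -3 / 0 0 0]. Elementwise product with the kernel and sum: 4·2 + 4·3 + -9·1 + 3·1 + -3·-1 + 0·1 + 0·2 + 0·-2.

17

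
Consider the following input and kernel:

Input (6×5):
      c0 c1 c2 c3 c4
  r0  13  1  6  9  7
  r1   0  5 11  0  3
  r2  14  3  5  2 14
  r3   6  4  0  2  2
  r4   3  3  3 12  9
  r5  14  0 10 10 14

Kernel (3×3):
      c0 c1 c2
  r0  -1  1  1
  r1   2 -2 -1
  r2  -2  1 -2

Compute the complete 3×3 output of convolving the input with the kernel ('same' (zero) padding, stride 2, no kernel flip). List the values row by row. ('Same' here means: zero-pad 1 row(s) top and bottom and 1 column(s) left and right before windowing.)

Output[0,0]: The receptive field on the zero-padded input at this output position is [0 0 0 / 0 13 1 / 0 0 5]. Elementwise product with the kernel and sum: 0·-1 + 0·1 + 0·1 + 0·2 + 13·-2 + 1·-1 + 0·-2 + 0·1 + 5·-2.

-37 -18 7
-28 -12 -23
15 -24 0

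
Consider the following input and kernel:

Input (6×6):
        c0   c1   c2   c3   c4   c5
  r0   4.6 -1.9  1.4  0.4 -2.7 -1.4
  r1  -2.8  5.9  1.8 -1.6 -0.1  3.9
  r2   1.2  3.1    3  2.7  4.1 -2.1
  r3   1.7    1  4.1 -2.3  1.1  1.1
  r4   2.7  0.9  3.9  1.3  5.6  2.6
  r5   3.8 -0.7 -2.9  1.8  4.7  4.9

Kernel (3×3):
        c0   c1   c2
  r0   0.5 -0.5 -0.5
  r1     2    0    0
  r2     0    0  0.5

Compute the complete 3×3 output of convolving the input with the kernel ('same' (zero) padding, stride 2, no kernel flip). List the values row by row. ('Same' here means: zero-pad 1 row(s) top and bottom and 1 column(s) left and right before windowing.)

2.95 -4.6 2.75
-1.05 7.9 3.25
-1.7 2.3 2.8

Output[0,0]: The receptive field on the zero-padded input at this output position is [0 0 0 / 0 4.6 -1.9 / 0 -2.8 5.9]. Elementwise product with the kernel and sum: 0·0.5 + 0·-0.5 + 0·-0.5 + 0·2 + 5.9·0.5.
Output[0,1]: The receptive field on the zero-padded input at this output position is [0 0 0 / -1.9 1.4 0.4 / 5.9 1.8 -1.6]. Elementwise product with the kernel and sum: 0·0.5 + 0·-0.5 + 0·-0.5 + -1.9·2 + -1.6·0.5.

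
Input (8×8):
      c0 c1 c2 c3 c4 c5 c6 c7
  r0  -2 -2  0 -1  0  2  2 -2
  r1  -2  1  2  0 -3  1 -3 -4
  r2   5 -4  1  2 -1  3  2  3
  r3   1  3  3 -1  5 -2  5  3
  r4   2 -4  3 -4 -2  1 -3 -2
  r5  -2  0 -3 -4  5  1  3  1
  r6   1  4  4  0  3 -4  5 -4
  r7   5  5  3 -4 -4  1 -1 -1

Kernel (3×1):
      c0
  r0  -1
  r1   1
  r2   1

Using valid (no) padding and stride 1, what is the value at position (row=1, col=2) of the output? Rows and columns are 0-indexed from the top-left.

2

The receptive field on the input at this output position is [2 / 1 / 3]. Elementwise product with the kernel and sum: 2·-1 + 1·1 + 3·1.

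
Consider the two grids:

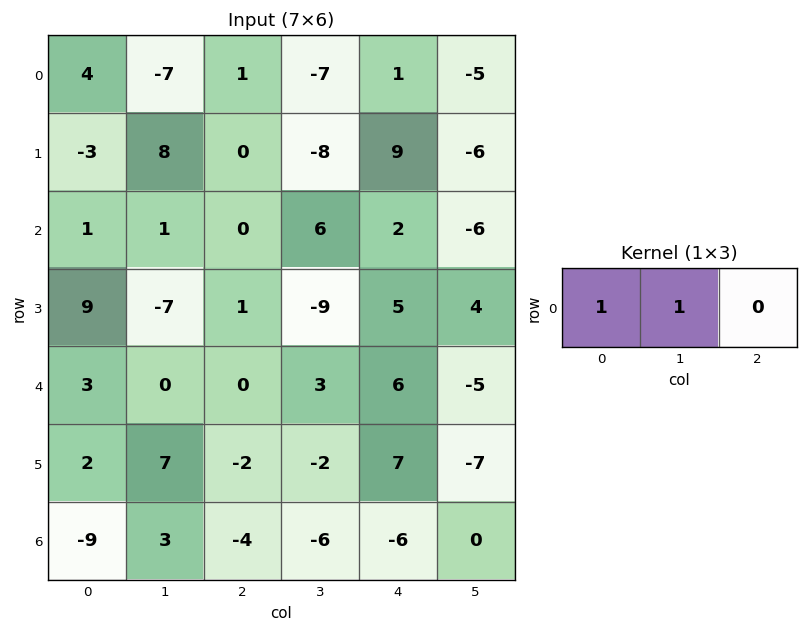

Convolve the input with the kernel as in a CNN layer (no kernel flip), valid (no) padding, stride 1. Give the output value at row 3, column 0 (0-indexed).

The receptive field on the input at this output position is [9 -7 1]. Elementwise product with the kernel and sum: 9·1 + -7·1.

2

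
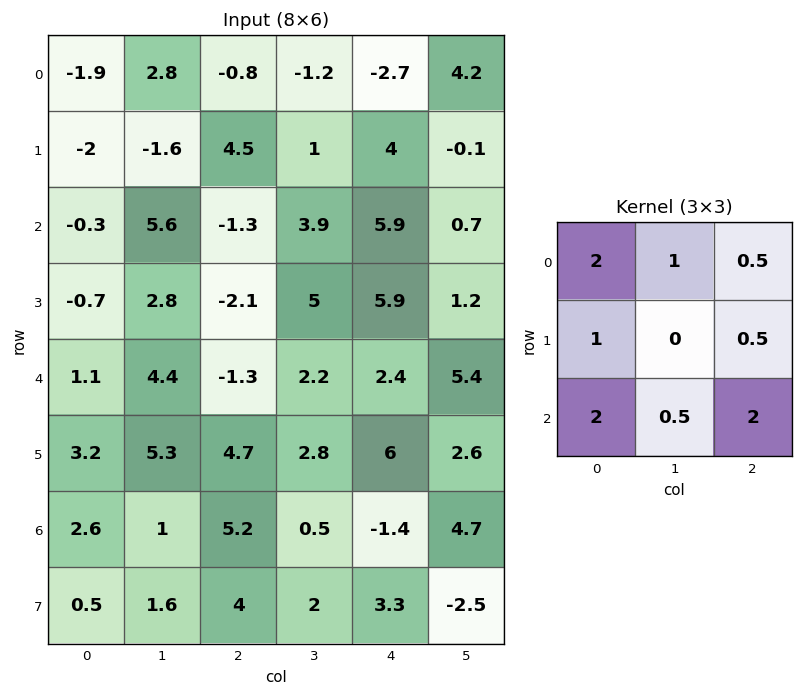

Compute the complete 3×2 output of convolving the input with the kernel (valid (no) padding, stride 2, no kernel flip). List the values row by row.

Output[0,0]: The receptive field on the input at this output position is [-1.9 2.8 -0.8 / -2 -1.6 4.5 / -0.3 5.6 -1.3]. Elementwise product with the kernel and sum: -1.9·2 + 2.8·1 + -0.8·0.5 + -2·1 + 4.5·0.5 + -0.3·2 + 5.6·0.5 + -1.3·2.
Output[0,1]: The receptive field on the input at this output position is [-0.8 -1.2 -2.7 / 4.5 1 4 / -1.3 3.9 5.9]. Elementwise product with the kernel and sum: -0.8·2 + -1.2·1 + -2.7·0.5 + 4.5·1 + 4·0.5 + -1.3·2 + 3.9·0.5 + 5.9·2.

-1.55 13.5
4.4 8.4
27.6 16.35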